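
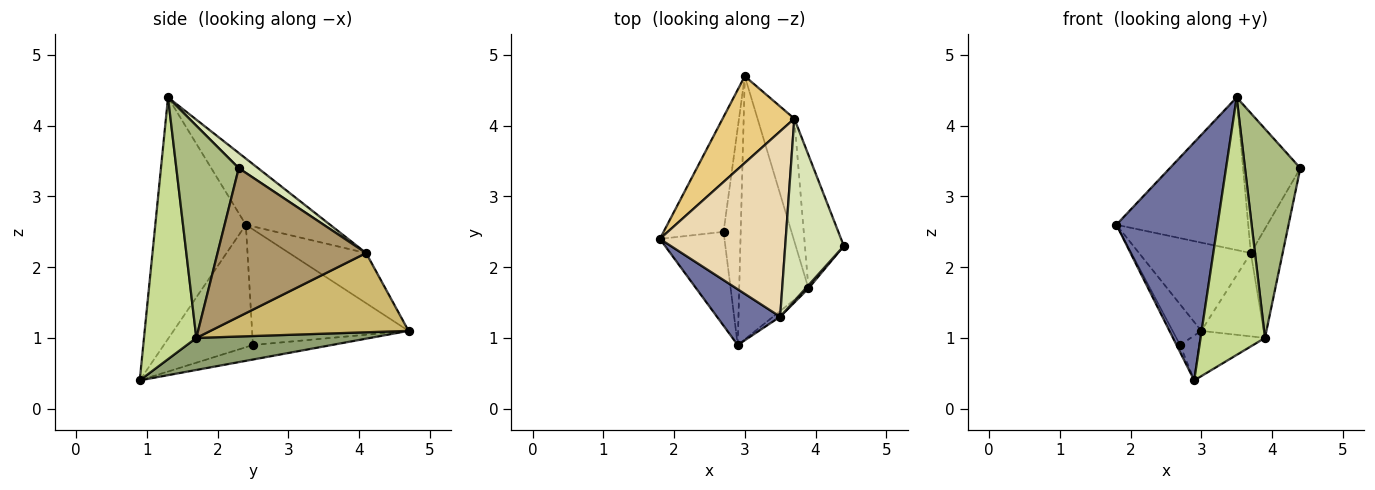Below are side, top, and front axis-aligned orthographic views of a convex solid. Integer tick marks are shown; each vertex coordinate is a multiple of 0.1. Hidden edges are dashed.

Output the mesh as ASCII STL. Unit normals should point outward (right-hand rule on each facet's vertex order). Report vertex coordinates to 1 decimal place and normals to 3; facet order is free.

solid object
 facet normal -0.657 -0.734 0.172
  outer loop
   vertex 3.5 1.3 4.4
   vertex 1.8 2.4 2.6
   vertex 2.9 0.9 0.4
  endloop
 endfacet
 facet normal -0.876 0.161 -0.454
  outer loop
   vertex 2.7 2.5 0.9
   vertex 1.8 2.4 2.6
   vertex 3.0 4.7 1.1
  endloop
 endfacet
 facet normal -0.884 0.035 -0.466
  outer loop
   vertex 2.7 2.5 0.9
   vertex 2.9 0.9 0.4
   vertex 1.8 2.4 2.6
  endloop
 endfacet
 facet normal -0.639 0.156 -0.753
  outer loop
   vertex 2.7 2.5 0.9
   vertex 3.0 4.7 1.1
   vertex 2.9 0.9 0.4
  endloop
 endfacet
 facet normal 0.415 0.154 -0.897
  outer loop
   vertex 3.9 1.7 1.0
   vertex 2.9 0.9 0.4
   vertex 3.0 4.7 1.1
  endloop
 endfacet
 facet normal 0.748 -0.663 0.010
  outer loop
   vertex 3.9 1.7 1.0
   vertex 4.4 2.3 3.4
   vertex 3.5 1.3 4.4
  endloop
 endfacet
 facet normal 0.631 -0.776 -0.017
  outer loop
   vertex 3.9 1.7 1.0
   vertex 3.5 1.3 4.4
   vertex 2.9 0.9 0.4
  endloop
 endfacet
 facet normal 0.201 0.596 0.777
  outer loop
   vertex 3.7 4.1 2.2
   vertex 3.5 1.3 4.4
   vertex 4.4 2.3 3.4
  endloop
 endfacet
 facet normal 0.947 0.203 -0.248
  outer loop
   vertex 3.7 4.1 2.2
   vertex 4.4 2.3 3.4
   vertex 3.9 1.7 1.0
  endloop
 endfacet
 facet normal 0.872 0.275 -0.405
  outer loop
   vertex 3.7 4.1 2.2
   vertex 3.9 1.7 1.0
   vertex 3.0 4.7 1.1
  endloop
 endfacet
 facet normal -0.440 0.640 0.629
  outer loop
   vertex 3.7 4.1 2.2
   vertex 3.0 4.7 1.1
   vertex 1.8 2.4 2.6
  endloop
 endfacet
 facet normal -0.376 0.589 0.715
  outer loop
   vertex 3.7 4.1 2.2
   vertex 1.8 2.4 2.6
   vertex 3.5 1.3 4.4
  endloop
 endfacet
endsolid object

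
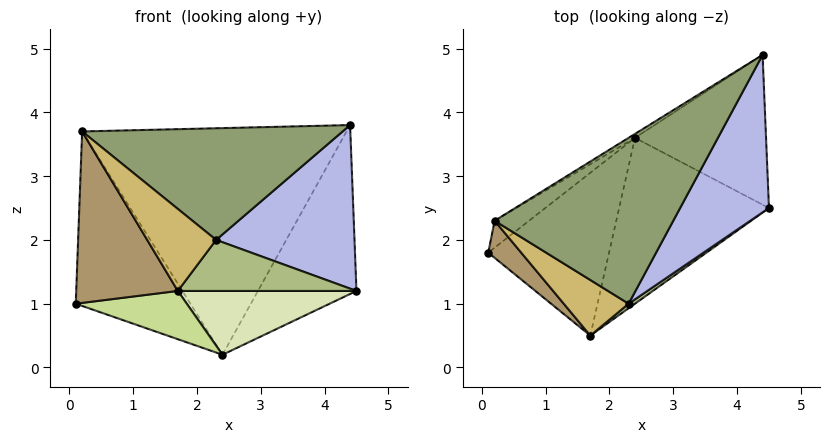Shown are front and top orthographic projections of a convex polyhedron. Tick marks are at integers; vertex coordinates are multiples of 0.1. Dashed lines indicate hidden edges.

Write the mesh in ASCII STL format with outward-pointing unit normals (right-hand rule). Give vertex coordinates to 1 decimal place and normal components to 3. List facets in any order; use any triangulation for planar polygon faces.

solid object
 facet normal 0.578 0.611 -0.542
  outer loop
   vertex 2.4 3.6 0.2
   vertex 4.4 4.9 3.8
   vertex 4.5 2.5 1.2
  endloop
 endfacet
 facet normal -0.637 0.762 -0.117
  outer loop
   vertex 0.2 2.3 3.7
   vertex 2.4 3.6 0.2
   vertex 0.1 1.8 1.0
  endloop
 endfacet
 facet normal -0.526 0.850 -0.015
  outer loop
   vertex 0.2 2.3 3.7
   vertex 4.4 4.9 3.8
   vertex 2.4 3.6 0.2
  endloop
 endfacet
 facet normal 0.597 -0.578 0.557
  outer loop
   vertex 2.3 1.0 2.0
   vertex 4.5 2.5 1.2
   vertex 4.4 4.9 3.8
  endloop
 endfacet
 facet normal 0.310 -0.531 0.789
  outer loop
   vertex 2.3 1.0 2.0
   vertex 4.4 4.9 3.8
   vertex 0.2 2.3 3.7
  endloop
 endfacet
 facet normal 0.580 -0.812 0.072
  outer loop
   vertex 1.7 0.5 1.2
   vertex 4.5 2.5 1.2
   vertex 2.3 1.0 2.0
  endloop
 endfacet
 facet normal -0.110 -0.282 -0.953
  outer loop
   vertex 1.7 0.5 1.2
   vertex 0.1 1.8 1.0
   vertex 2.4 3.6 0.2
  endloop
 endfacet
 facet normal 0.248 -0.348 -0.904
  outer loop
   vertex 1.7 0.5 1.2
   vertex 2.4 3.6 0.2
   vertex 4.5 2.5 1.2
  endloop
 endfacet
 facet normal -0.634 -0.756 0.163
  outer loop
   vertex 1.7 0.5 1.2
   vertex 0.2 2.3 3.7
   vertex 0.1 1.8 1.0
  endloop
 endfacet
 facet normal -0.058 -0.826 0.560
  outer loop
   vertex 1.7 0.5 1.2
   vertex 2.3 1.0 2.0
   vertex 0.2 2.3 3.7
  endloop
 endfacet
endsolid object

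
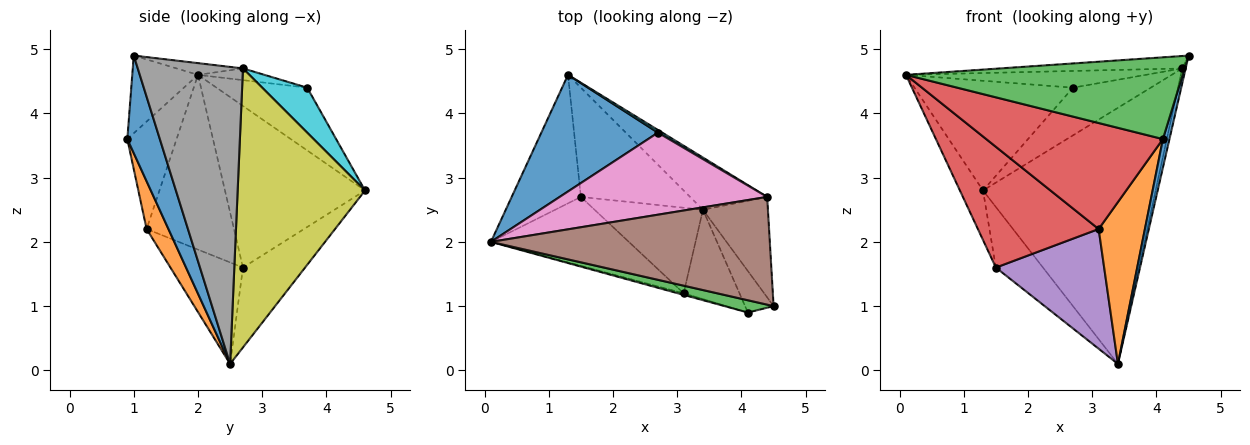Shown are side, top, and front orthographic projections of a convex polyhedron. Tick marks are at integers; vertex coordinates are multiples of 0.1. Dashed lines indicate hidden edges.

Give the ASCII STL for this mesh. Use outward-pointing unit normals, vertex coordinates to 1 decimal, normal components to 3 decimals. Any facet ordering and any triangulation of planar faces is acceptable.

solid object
 facet normal -0.365 0.638 0.678
  outer loop
   vertex 2.7 3.7 4.4
   vertex 1.3 4.6 2.8
   vertex 0.1 2.0 4.6
  endloop
 endfacet
 facet normal -0.909 0.150 -0.389
  outer loop
   vertex 1.5 2.7 1.6
   vertex 0.1 2.0 4.6
   vertex 1.3 4.6 2.8
  endloop
 endfacet
 facet normal -0.539 0.409 -0.737
  outer loop
   vertex 1.5 2.7 1.6
   vertex 1.3 4.6 2.8
   vertex 3.4 2.5 0.1
  endloop
 endfacet
 facet normal -0.532 -0.735 -0.420
  outer loop
   vertex 1.5 2.7 1.6
   vertex 3.1 1.2 2.2
   vertex 0.1 2.0 4.6
  endloop
 endfacet
 facet normal -0.478 -0.714 -0.511
  outer loop
   vertex 1.5 2.7 1.6
   vertex 3.4 2.5 0.1
   vertex 3.1 1.2 2.2
  endloop
 endfacet
 facet normal -0.042 0.114 0.993
  outer loop
   vertex 4.4 2.7 4.7
   vertex 0.1 2.0 4.6
   vertex 4.5 1.0 4.9
  endloop
 endfacet
 facet normal -0.055 0.200 0.978
  outer loop
   vertex 4.4 2.7 4.7
   vertex 2.7 3.7 4.4
   vertex 0.1 2.0 4.6
  endloop
 endfacet
 facet normal 0.976 0.032 -0.214
  outer loop
   vertex 4.4 2.7 4.7
   vertex 4.5 1.0 4.9
   vertex 3.4 2.5 0.1
  endloop
 endfacet
 facet normal 0.586 0.794 -0.162
  outer loop
   vertex 4.4 2.7 4.7
   vertex 3.4 2.5 0.1
   vertex 1.3 4.6 2.8
  endloop
 endfacet
 facet normal 0.500 0.865 0.049
  outer loop
   vertex 4.4 2.7 4.7
   vertex 1.3 4.6 2.8
   vertex 2.7 3.7 4.4
  endloop
 endfacet
 facet normal 0.942 -0.190 -0.275
  outer loop
   vertex 4.1 0.9 3.6
   vertex 3.4 2.5 0.1
   vertex 4.5 1.0 4.9
  endloop
 endfacet
 facet normal 0.382 -0.809 -0.446
  outer loop
   vertex 4.1 0.9 3.6
   vertex 3.1 1.2 2.2
   vertex 3.4 2.5 0.1
  endloop
 endfacet
 facet normal -0.229 -0.963 0.144
  outer loop
   vertex 4.1 0.9 3.6
   vertex 4.5 1.0 4.9
   vertex 0.1 2.0 4.6
  endloop
 endfacet
 facet normal -0.269 -0.963 -0.015
  outer loop
   vertex 4.1 0.9 3.6
   vertex 0.1 2.0 4.6
   vertex 3.1 1.2 2.2
  endloop
 endfacet
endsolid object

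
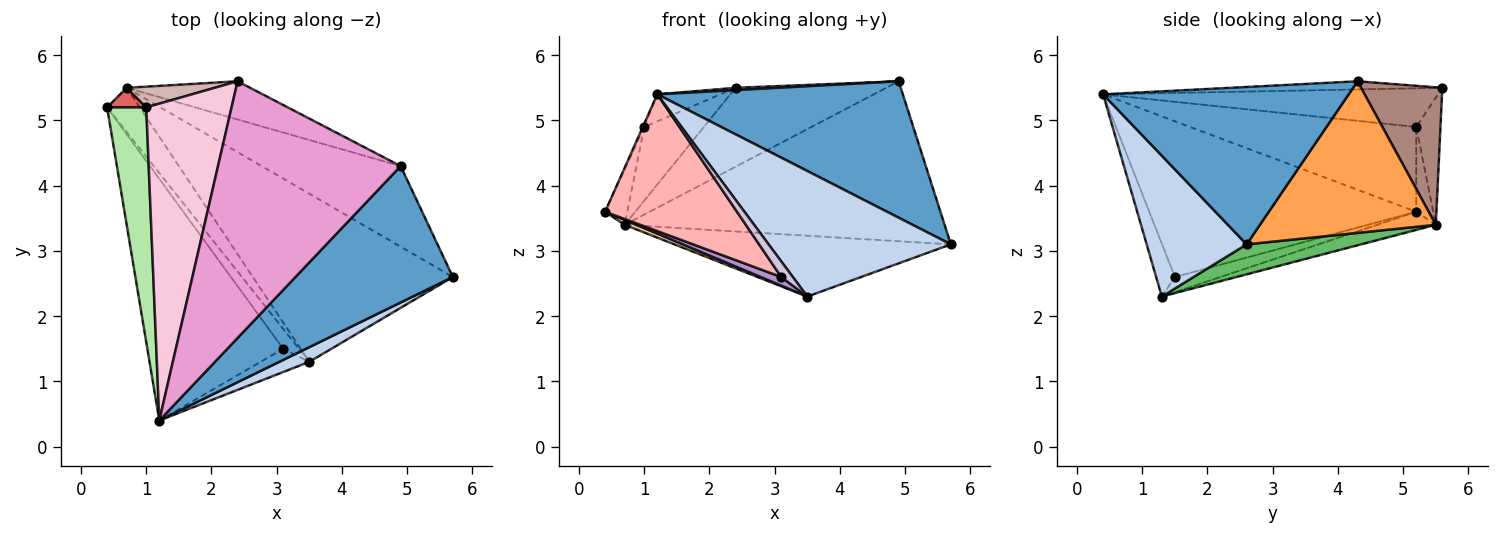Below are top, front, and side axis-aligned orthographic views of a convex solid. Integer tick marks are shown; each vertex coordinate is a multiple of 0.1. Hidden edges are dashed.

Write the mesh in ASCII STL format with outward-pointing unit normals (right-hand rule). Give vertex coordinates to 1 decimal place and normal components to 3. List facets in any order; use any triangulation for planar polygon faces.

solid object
 facet normal 0.577 -0.577 0.577
  outer loop
   vertex 4.9 4.3 5.6
   vertex 1.2 0.4 5.4
   vertex 5.7 2.6 3.1
  endloop
 endfacet
 facet normal 0.478 -0.872 0.102
  outer loop
   vertex 3.5 1.3 2.3
   vertex 5.7 2.6 3.1
   vertex 1.2 0.4 5.4
  endloop
 endfacet
 facet normal 0.441 0.802 -0.404
  outer loop
   vertex 0.7 5.5 3.4
   vertex 4.9 4.3 5.6
   vertex 5.7 2.6 3.1
  endloop
 endfacet
 facet normal -0.484 -0.095 -0.870
  outer loop
   vertex 0.7 5.5 3.4
   vertex 3.5 1.3 2.3
   vertex 0.4 5.2 3.6
  endloop
 endfacet
 facet normal 0.140 0.337 -0.931
  outer loop
   vertex 0.7 5.5 3.4
   vertex 5.7 2.6 3.1
   vertex 3.5 1.3 2.3
  endloop
 endfacet
 facet normal -0.908 0.006 0.419
  outer loop
   vertex 1.0 5.2 4.9
   vertex 0.4 5.2 3.6
   vertex 1.2 0.4 5.4
  endloop
 endfacet
 facet normal -0.585 0.765 0.270
  outer loop
   vertex 1.0 5.2 4.9
   vertex 0.7 5.5 3.4
   vertex 0.4 5.2 3.6
  endloop
 endfacet
 facet normal -0.706 -0.349 -0.616
  outer loop
   vertex 3.1 1.5 2.6
   vertex 1.2 0.4 5.4
   vertex 0.4 5.2 3.6
  endloop
 endfacet
 facet normal -0.664 -0.299 -0.686
  outer loop
   vertex 3.1 1.5 2.6
   vertex 0.4 5.2 3.6
   vertex 3.5 1.3 2.3
  endloop
 endfacet
 facet normal -0.670 -0.414 -0.617
  outer loop
   vertex 3.1 1.5 2.6
   vertex 3.5 1.3 2.3
   vertex 1.2 0.4 5.4
  endloop
 endfacet
 facet normal 0.437 0.810 -0.392
  outer loop
   vertex 2.4 5.6 5.5
   vertex 4.9 4.3 5.6
   vertex 0.7 5.5 3.4
  endloop
 endfacet
 facet normal -0.364 0.897 0.252
  outer loop
   vertex 2.4 5.6 5.5
   vertex 0.7 5.5 3.4
   vertex 1.0 5.2 4.9
  endloop
 endfacet
 facet normal -0.045 -0.009 0.999
  outer loop
   vertex 2.4 5.6 5.5
   vertex 1.2 0.4 5.4
   vertex 4.9 4.3 5.6
  endloop
 endfacet
 facet normal -0.411 0.077 0.908
  outer loop
   vertex 2.4 5.6 5.5
   vertex 1.0 5.2 4.9
   vertex 1.2 0.4 5.4
  endloop
 endfacet
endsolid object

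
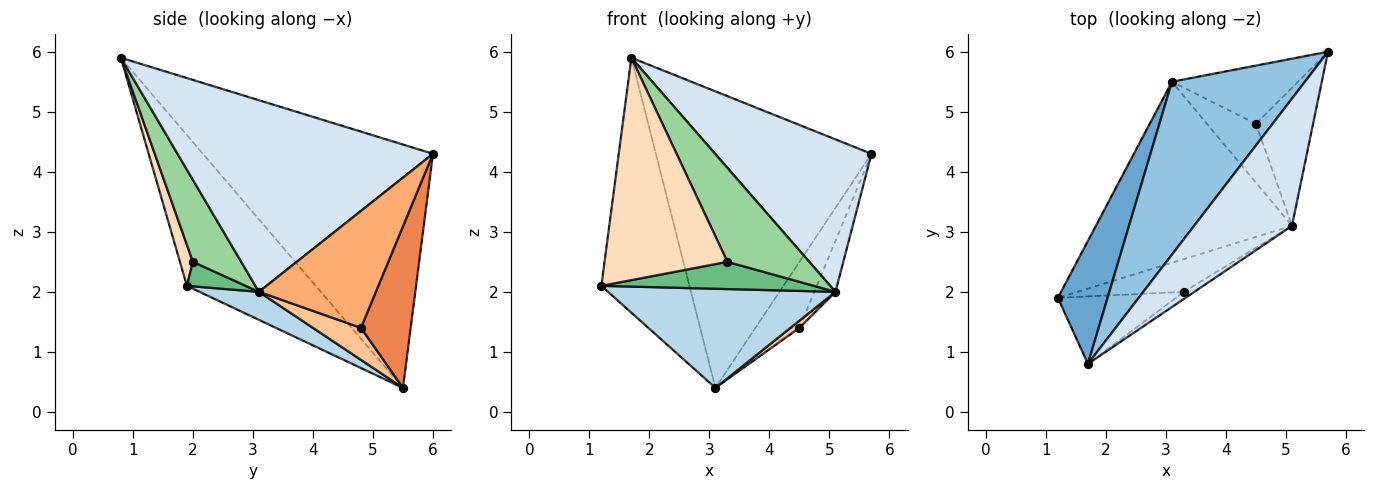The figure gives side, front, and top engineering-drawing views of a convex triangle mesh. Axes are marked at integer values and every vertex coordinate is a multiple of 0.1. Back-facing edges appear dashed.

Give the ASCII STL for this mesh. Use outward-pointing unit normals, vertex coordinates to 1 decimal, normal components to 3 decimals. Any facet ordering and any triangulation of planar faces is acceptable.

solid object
 facet normal -0.797 0.544 0.262
  outer loop
   vertex 1.7 0.8 5.9
   vertex 3.1 5.5 0.4
   vertex 1.2 1.9 2.1
  endloop
 endfacet
 facet normal -0.678 0.635 0.370
  outer loop
   vertex 1.7 0.8 5.9
   vertex 5.7 6.0 4.3
   vertex 3.1 5.5 0.4
  endloop
 endfacet
 facet normal 0.124 -0.477 -0.870
  outer loop
   vertex 5.1 3.1 2.0
   vertex 1.2 1.9 2.1
   vertex 3.1 5.5 0.4
  endloop
 endfacet
 facet normal 0.782 -0.479 0.399
  outer loop
   vertex 5.1 3.1 2.0
   vertex 5.7 6.0 4.3
   vertex 1.7 0.8 5.9
  endloop
 endfacet
 facet normal 0.646 0.572 -0.504
  outer loop
   vertex 4.5 4.8 1.4
   vertex 3.1 5.5 0.4
   vertex 5.7 6.0 4.3
  endloop
 endfacet
 facet normal 0.887 0.160 -0.433
  outer loop
   vertex 4.5 4.8 1.4
   vertex 5.7 6.0 4.3
   vertex 5.1 3.1 2.0
  endloop
 endfacet
 facet normal 0.544 -0.102 -0.833
  outer loop
   vertex 4.5 4.8 1.4
   vertex 5.1 3.1 2.0
   vertex 3.1 5.5 0.4
  endloop
 endfacet
 facet normal 0.100 -0.952 -0.289
  outer loop
   vertex 3.3 2.0 2.5
   vertex 1.7 0.8 5.9
   vertex 1.2 1.9 2.1
  endloop
 endfacet
 facet normal 0.174 -0.629 -0.757
  outer loop
   vertex 3.3 2.0 2.5
   vertex 1.2 1.9 2.1
   vertex 5.1 3.1 2.0
  endloop
 endfacet
 facet normal 0.507 -0.859 -0.065
  outer loop
   vertex 3.3 2.0 2.5
   vertex 5.1 3.1 2.0
   vertex 1.7 0.8 5.9
  endloop
 endfacet
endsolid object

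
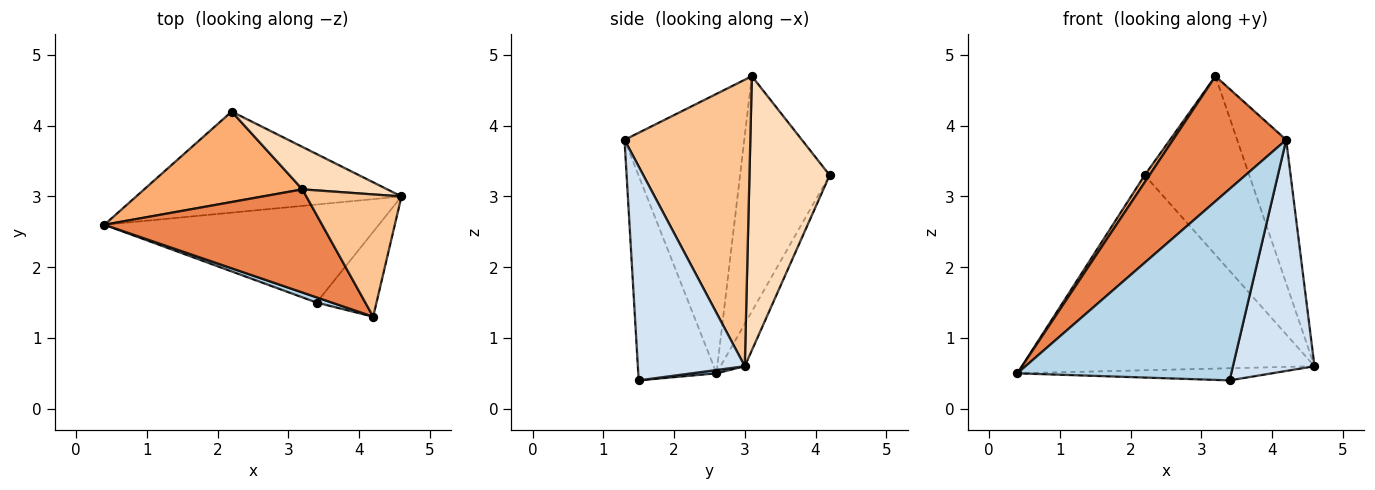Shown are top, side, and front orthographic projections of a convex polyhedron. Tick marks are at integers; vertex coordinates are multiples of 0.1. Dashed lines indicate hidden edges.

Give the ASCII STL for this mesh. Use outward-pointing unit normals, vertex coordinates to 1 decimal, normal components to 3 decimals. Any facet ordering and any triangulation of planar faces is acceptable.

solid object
 facet normal -0.073 0.885 -0.459
  outer loop
   vertex 2.2 4.2 3.3
   vertex 4.6 3.0 0.6
   vertex 0.4 2.6 0.5
  endloop
 endfacet
 facet normal 0.012 0.123 -0.992
  outer loop
   vertex 3.4 1.5 0.4
   vertex 0.4 2.6 0.5
   vertex 4.6 3.0 0.6
  endloop
 endfacet
 facet normal -0.343 -0.939 0.026
  outer loop
   vertex 3.4 1.5 0.4
   vertex 4.2 1.3 3.8
   vertex 0.4 2.6 0.5
  endloop
 endfacet
 facet normal 0.776 -0.592 -0.217
  outer loop
   vertex 3.4 1.5 0.4
   vertex 4.6 3.0 0.6
   vertex 4.2 1.3 3.8
  endloop
 endfacet
 facet normal -0.632 -0.598 0.493
  outer loop
   vertex 3.2 3.1 4.7
   vertex 0.4 2.6 0.5
   vertex 4.2 1.3 3.8
  endloop
 endfacet
 facet normal -0.829 -0.044 0.558
  outer loop
   vertex 3.2 3.1 4.7
   vertex 2.2 4.2 3.3
   vertex 0.4 2.6 0.5
  endloop
 endfacet
 facet normal 0.890 0.347 0.296
  outer loop
   vertex 3.2 3.1 4.7
   vertex 4.2 1.3 3.8
   vertex 4.6 3.0 0.6
  endloop
 endfacet
 facet normal 0.598 0.780 0.185
  outer loop
   vertex 3.2 3.1 4.7
   vertex 4.6 3.0 0.6
   vertex 2.2 4.2 3.3
  endloop
 endfacet
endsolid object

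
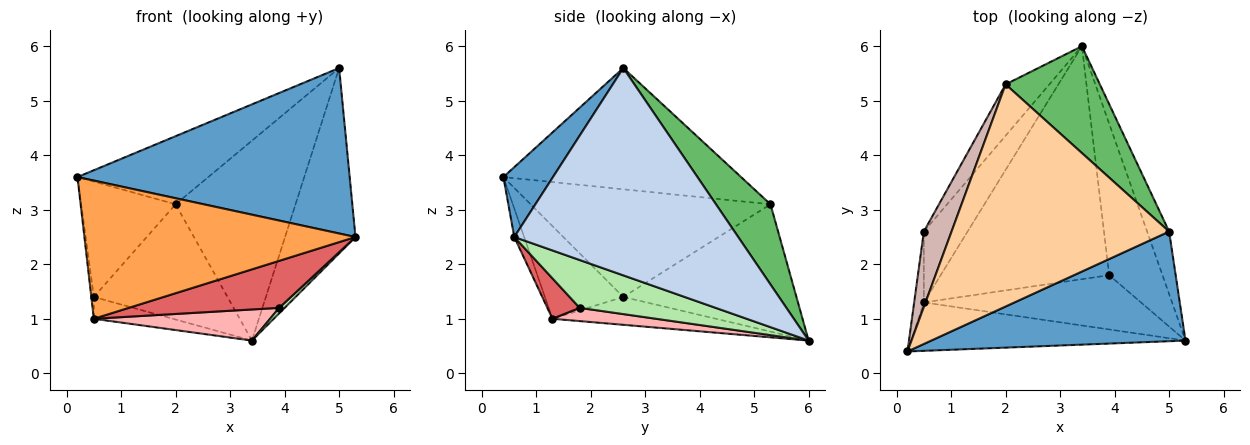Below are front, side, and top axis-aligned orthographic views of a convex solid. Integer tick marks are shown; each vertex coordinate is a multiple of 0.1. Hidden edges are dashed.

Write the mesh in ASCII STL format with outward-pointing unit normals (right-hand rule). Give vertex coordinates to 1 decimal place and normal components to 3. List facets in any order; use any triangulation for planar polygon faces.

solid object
 facet normal 0.150 -0.824 0.546
  outer loop
   vertex 5.0 2.6 5.6
   vertex 0.2 0.4 3.6
   vertex 5.3 0.6 2.5
  endloop
 endfacet
 facet normal 0.949 0.298 -0.101
  outer loop
   vertex 5.0 2.6 5.6
   vertex 5.3 0.6 2.5
   vertex 3.4 6.0 0.6
  endloop
 endfacet
 facet normal -0.034 -0.943 -0.330
  outer loop
   vertex 0.5 1.3 1.0
   vertex 5.3 0.6 2.5
   vertex 0.2 0.4 3.6
  endloop
 endfacet
 facet normal -0.470 0.259 0.844
  outer loop
   vertex 2.0 5.3 3.1
   vertex 0.2 0.4 3.6
   vertex 5.0 2.6 5.6
  endloop
 endfacet
 facet normal 0.372 0.819 0.438
  outer loop
   vertex 2.0 5.3 3.1
   vertex 5.0 2.6 5.6
   vertex 3.4 6.0 0.6
  endloop
 endfacet
 facet normal 0.668 -0.027 -0.744
  outer loop
   vertex 3.9 1.8 1.2
   vertex 3.4 6.0 0.6
   vertex 5.3 0.6 2.5
  endloop
 endfacet
 facet normal 0.139 -0.648 -0.749
  outer loop
   vertex 3.9 1.8 1.2
   vertex 5.3 0.6 2.5
   vertex 0.5 1.3 1.0
  endloop
 endfacet
 facet normal 0.078 -0.132 -0.988
  outer loop
   vertex 3.9 1.8 1.2
   vertex 0.5 1.3 1.0
   vertex 3.4 6.0 0.6
  endloop
 endfacet
 facet normal -0.520 0.251 -0.817
  outer loop
   vertex 0.5 2.6 1.4
   vertex 3.4 6.0 0.6
   vertex 0.5 1.3 1.0
  endloop
 endfacet
 facet normal -0.764 0.590 -0.263
  outer loop
   vertex 0.5 2.6 1.4
   vertex 2.0 5.3 3.1
   vertex 3.4 6.0 0.6
  endloop
 endfacet
 facet normal -0.994 0.032 -0.104
  outer loop
   vertex 0.5 2.6 1.4
   vertex 0.5 1.3 1.0
   vertex 0.2 0.4 3.6
  endloop
 endfacet
 facet normal -0.905 0.356 0.233
  outer loop
   vertex 0.5 2.6 1.4
   vertex 0.2 0.4 3.6
   vertex 2.0 5.3 3.1
  endloop
 endfacet
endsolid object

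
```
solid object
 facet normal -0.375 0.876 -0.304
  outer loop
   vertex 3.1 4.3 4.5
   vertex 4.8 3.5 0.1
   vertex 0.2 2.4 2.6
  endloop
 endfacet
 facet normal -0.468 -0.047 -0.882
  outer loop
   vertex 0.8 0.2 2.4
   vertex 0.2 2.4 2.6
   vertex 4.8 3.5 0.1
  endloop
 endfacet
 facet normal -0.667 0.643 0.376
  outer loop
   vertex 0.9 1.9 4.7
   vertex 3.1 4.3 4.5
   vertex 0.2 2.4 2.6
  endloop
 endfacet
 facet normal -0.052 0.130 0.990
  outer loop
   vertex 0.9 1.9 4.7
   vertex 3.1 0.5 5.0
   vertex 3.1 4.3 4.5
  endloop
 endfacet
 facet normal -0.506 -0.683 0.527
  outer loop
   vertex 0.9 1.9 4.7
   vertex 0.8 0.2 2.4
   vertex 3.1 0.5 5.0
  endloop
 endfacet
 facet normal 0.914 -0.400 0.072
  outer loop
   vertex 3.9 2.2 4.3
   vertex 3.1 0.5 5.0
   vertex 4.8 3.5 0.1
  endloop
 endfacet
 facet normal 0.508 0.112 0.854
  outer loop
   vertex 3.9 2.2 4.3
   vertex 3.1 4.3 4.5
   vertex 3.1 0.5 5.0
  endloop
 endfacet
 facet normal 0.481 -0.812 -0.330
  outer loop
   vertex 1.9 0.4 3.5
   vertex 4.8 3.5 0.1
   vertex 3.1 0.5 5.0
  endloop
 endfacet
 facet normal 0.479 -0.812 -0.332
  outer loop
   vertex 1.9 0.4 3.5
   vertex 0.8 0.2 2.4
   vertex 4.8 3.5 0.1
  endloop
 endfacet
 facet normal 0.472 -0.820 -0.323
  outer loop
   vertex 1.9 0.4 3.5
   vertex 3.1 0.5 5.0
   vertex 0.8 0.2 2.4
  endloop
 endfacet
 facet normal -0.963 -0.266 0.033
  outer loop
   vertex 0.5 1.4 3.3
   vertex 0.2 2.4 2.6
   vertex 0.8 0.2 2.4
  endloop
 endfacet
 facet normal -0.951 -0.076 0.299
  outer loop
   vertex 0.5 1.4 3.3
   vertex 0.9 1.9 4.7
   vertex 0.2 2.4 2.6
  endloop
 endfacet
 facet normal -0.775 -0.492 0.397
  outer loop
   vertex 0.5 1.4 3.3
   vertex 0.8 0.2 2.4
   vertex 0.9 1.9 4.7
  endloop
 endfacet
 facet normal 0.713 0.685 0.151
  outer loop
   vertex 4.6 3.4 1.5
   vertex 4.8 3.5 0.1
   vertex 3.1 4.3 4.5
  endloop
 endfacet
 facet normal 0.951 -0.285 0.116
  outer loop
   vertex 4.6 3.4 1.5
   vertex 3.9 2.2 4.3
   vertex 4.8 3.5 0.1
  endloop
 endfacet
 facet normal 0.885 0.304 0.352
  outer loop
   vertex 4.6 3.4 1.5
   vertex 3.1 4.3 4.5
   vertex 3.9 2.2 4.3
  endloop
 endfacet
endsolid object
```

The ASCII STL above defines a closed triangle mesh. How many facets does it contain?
16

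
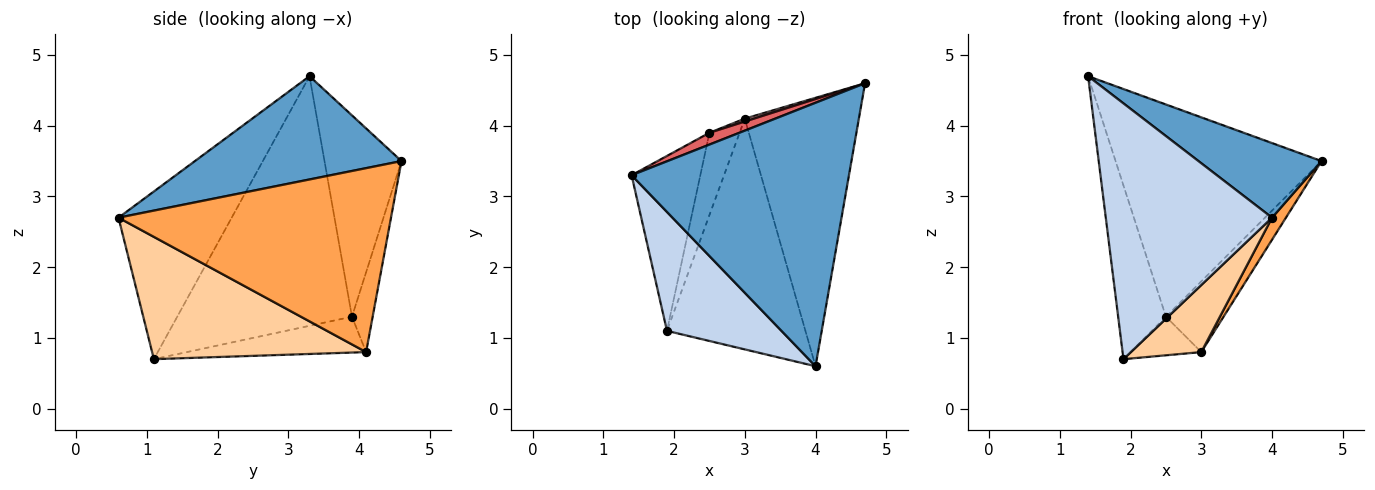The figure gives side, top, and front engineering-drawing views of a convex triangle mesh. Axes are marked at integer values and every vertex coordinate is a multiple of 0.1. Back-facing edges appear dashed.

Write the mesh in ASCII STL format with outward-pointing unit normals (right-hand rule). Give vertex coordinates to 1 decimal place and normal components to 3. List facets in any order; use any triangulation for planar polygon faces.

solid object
 facet normal 0.416 -0.248 0.875
  outer loop
   vertex 4.0 0.6 2.7
   vertex 4.7 4.6 3.5
   vertex 1.4 3.3 4.7
  endloop
 endfacet
 facet normal -0.525 -0.772 0.359
  outer loop
   vertex 1.9 1.1 0.7
   vertex 4.0 0.6 2.7
   vertex 1.4 3.3 4.7
  endloop
 endfacet
 facet normal 0.849 -0.043 -0.527
  outer loop
   vertex 3.0 4.1 0.8
   vertex 4.7 4.6 3.5
   vertex 4.0 0.6 2.7
  endloop
 endfacet
 facet normal 0.647 -0.213 -0.732
  outer loop
   vertex 3.0 4.1 0.8
   vertex 4.0 0.6 2.7
   vertex 1.9 1.1 0.7
  endloop
 endfacet
 facet normal -0.932 0.255 -0.257
  outer loop
   vertex 2.5 3.9 1.3
   vertex 1.9 1.1 0.7
   vertex 1.4 3.3 4.7
  endloop
 endfacet
 facet normal -0.732 0.289 -0.617
  outer loop
   vertex 2.5 3.9 1.3
   vertex 3.0 4.1 0.8
   vertex 1.9 1.1 0.7
  endloop
 endfacet
 facet normal -0.350 0.935 0.052
  outer loop
   vertex 2.5 3.9 1.3
   vertex 1.4 3.3 4.7
   vertex 4.7 4.6 3.5
  endloop
 endfacet
 facet normal -0.338 0.940 0.038
  outer loop
   vertex 2.5 3.9 1.3
   vertex 4.7 4.6 3.5
   vertex 3.0 4.1 0.8
  endloop
 endfacet
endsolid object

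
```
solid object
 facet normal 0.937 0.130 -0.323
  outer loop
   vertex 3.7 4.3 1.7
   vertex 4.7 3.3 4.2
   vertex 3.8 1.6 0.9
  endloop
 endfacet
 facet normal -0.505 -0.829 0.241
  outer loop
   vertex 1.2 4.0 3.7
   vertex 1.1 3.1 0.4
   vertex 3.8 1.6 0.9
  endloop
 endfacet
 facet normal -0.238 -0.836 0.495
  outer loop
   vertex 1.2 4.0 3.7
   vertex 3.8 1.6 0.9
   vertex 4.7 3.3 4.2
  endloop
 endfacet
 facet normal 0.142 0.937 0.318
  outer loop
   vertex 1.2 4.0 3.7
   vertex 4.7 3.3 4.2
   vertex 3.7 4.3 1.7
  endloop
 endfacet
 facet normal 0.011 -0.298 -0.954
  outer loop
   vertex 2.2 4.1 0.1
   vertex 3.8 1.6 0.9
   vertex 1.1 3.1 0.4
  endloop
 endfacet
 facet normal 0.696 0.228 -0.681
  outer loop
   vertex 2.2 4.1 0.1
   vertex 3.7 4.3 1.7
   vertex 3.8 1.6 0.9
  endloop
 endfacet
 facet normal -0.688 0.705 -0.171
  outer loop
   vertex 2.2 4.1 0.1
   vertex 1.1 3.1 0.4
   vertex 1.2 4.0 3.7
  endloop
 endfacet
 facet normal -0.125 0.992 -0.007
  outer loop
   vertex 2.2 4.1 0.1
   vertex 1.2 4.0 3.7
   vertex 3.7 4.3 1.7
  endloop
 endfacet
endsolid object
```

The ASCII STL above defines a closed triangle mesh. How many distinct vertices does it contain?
6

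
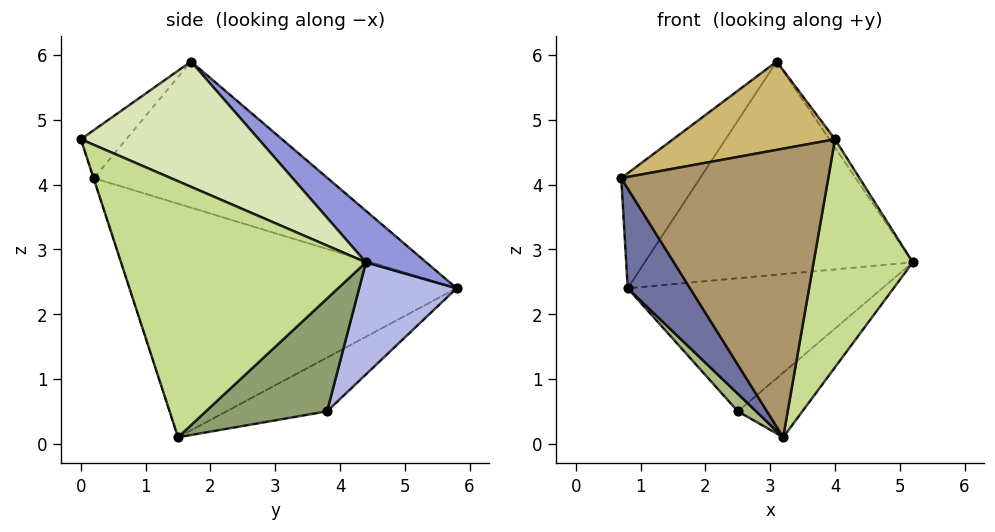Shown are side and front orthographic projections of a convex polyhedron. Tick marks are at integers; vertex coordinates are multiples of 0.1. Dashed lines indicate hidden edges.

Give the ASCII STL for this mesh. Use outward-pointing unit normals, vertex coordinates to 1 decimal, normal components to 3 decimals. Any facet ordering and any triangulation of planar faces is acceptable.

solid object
 facet normal -0.814 -0.155 -0.559
  outer loop
   vertex 3.2 1.5 0.1
   vertex 0.7 0.2 4.1
   vertex 0.8 5.8 2.4
  endloop
 endfacet
 facet normal -0.671 0.226 0.706
  outer loop
   vertex 3.1 1.7 5.9
   vertex 0.8 5.8 2.4
   vertex 0.7 0.2 4.1
  endloop
 endfacet
 facet normal 0.155 0.690 0.707
  outer loop
   vertex 3.1 1.7 5.9
   vertex 5.2 4.4 2.8
   vertex 0.8 5.8 2.4
  endloop
 endfacet
 facet normal 0.298 0.778 -0.553
  outer loop
   vertex 2.5 3.8 0.5
   vertex 0.8 5.8 2.4
   vertex 5.2 4.4 2.8
  endloop
 endfacet
 facet normal 0.577 0.307 -0.757
  outer loop
   vertex 2.5 3.8 0.5
   vertex 5.2 4.4 2.8
   vertex 3.2 1.5 0.1
  endloop
 endfacet
 facet normal -0.809 -0.147 -0.569
  outer loop
   vertex 2.5 3.8 0.5
   vertex 3.2 1.5 0.1
   vertex 0.8 5.8 2.4
  endloop
 endfacet
 facet normal 0.892 -0.361 -0.273
  outer loop
   vertex 4.0 0.0 4.7
   vertex 3.2 1.5 0.1
   vertex 5.2 4.4 2.8
  endloop
 endfacet
 facet normal 0.817 0.026 0.576
  outer loop
   vertex 4.0 0.0 4.7
   vertex 5.2 4.4 2.8
   vertex 3.1 1.7 5.9
  endloop
 endfacet
 facet normal -0.001 -0.951 -0.310
  outer loop
   vertex 4.0 0.0 4.7
   vertex 0.7 0.2 4.1
   vertex 3.2 1.5 0.1
  endloop
 endfacet
 facet normal -0.176 -0.628 0.758
  outer loop
   vertex 4.0 0.0 4.7
   vertex 3.1 1.7 5.9
   vertex 0.7 0.2 4.1
  endloop
 endfacet
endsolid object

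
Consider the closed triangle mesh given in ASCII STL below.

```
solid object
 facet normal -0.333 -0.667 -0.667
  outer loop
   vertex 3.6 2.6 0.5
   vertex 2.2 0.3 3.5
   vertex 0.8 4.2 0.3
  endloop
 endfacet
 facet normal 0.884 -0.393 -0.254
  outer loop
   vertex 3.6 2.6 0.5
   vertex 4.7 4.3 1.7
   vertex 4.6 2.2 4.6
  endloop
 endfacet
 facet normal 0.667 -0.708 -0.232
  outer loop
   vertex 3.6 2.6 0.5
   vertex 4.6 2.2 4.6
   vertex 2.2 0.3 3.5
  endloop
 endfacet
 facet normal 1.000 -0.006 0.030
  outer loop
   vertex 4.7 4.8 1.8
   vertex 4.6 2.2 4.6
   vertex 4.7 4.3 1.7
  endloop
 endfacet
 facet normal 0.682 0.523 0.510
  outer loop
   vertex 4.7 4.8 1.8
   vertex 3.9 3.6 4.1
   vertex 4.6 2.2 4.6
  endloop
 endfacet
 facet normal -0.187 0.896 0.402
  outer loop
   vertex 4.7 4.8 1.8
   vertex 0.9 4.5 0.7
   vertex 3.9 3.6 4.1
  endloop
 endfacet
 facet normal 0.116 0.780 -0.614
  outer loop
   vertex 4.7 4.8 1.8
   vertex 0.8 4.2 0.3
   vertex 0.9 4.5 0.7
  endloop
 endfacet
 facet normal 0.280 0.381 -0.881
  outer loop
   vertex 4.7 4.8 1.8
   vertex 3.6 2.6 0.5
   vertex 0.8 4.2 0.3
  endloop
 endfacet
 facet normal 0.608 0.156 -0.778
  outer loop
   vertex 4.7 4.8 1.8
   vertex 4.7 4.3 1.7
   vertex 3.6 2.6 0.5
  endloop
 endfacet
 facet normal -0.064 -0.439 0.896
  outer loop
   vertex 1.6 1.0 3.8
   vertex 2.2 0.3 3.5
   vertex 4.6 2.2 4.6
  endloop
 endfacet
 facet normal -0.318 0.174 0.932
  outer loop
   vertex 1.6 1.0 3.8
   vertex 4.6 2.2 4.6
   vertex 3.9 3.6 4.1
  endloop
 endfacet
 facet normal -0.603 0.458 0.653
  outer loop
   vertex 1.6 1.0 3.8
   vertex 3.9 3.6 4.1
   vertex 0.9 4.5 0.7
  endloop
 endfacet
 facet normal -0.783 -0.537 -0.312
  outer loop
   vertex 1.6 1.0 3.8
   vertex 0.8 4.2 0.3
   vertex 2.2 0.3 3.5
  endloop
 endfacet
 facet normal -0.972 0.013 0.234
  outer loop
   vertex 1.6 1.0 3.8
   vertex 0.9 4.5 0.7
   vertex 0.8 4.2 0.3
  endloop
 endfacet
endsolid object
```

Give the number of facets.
14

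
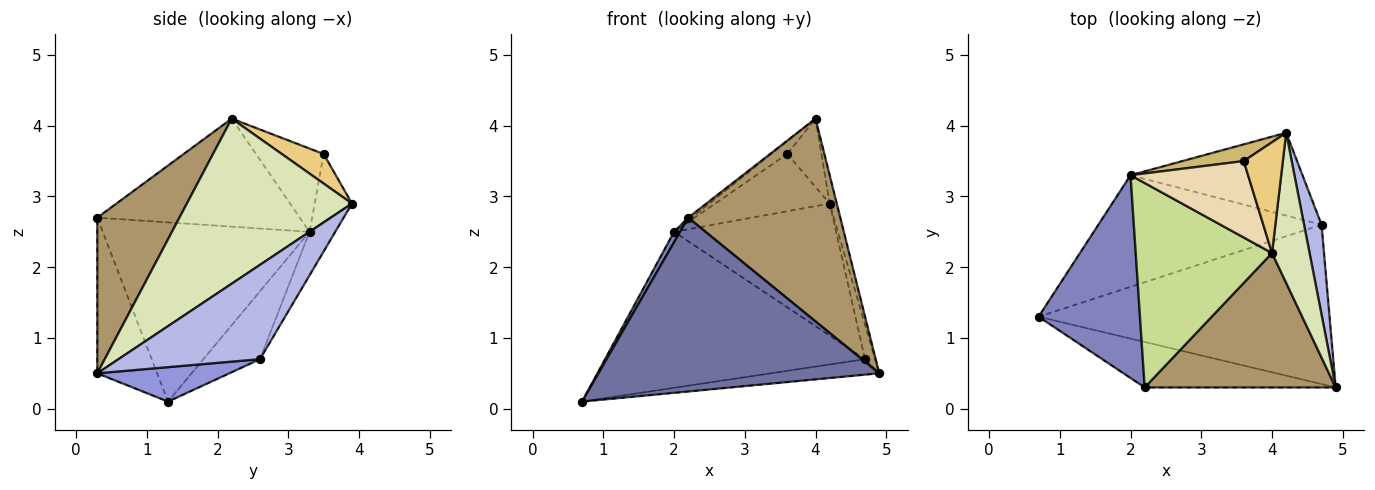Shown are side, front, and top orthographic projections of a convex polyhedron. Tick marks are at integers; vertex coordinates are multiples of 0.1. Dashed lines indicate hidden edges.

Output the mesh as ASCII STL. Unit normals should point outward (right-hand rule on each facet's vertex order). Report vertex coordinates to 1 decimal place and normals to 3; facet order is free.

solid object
 facet normal -0.202 -0.947 -0.248
  outer loop
   vertex 2.2 0.3 2.7
   vertex 0.7 1.3 0.1
   vertex 4.9 0.3 0.5
  endloop
 endfacet
 facet normal -0.870 -0.025 0.492
  outer loop
   vertex 2.0 3.3 2.5
   vertex 0.7 1.3 0.1
   vertex 2.2 0.3 2.7
  endloop
 endfacet
 facet normal 0.117 0.096 -0.988
  outer loop
   vertex 4.7 2.6 0.7
   vertex 4.9 0.3 0.5
   vertex 0.7 1.3 0.1
  endloop
 endfacet
 facet normal 0.981 0.069 0.182
  outer loop
   vertex 4.7 2.6 0.7
   vertex 4.2 3.9 2.9
   vertex 4.9 0.3 0.5
  endloop
 endfacet
 facet normal -0.174 0.801 -0.573
  outer loop
   vertex 4.7 2.6 0.7
   vertex 0.7 1.3 0.1
   vertex 2.0 3.3 2.5
  endloop
 endfacet
 facet normal -0.133 0.840 -0.526
  outer loop
   vertex 4.7 2.6 0.7
   vertex 2.0 3.3 2.5
   vertex 4.2 3.9 2.9
  endloop
 endfacet
 facet normal -0.621 0.011 0.784
  outer loop
   vertex 4.0 2.2 4.1
   vertex 2.0 3.3 2.5
   vertex 2.2 0.3 2.7
  endloop
 endfacet
 facet normal 0.974 0.042 0.222
  outer loop
   vertex 4.0 2.2 4.1
   vertex 4.9 0.3 0.5
   vertex 4.2 3.9 2.9
  endloop
 endfacet
 facet normal 0.410 -0.760 0.504
  outer loop
   vertex 4.0 2.2 4.1
   vertex 2.2 0.3 2.7
   vertex 4.9 0.3 0.5
  endloop
 endfacet
 facet normal -0.299 0.916 0.268
  outer loop
   vertex 3.6 3.5 3.6
   vertex 4.2 3.9 2.9
   vertex 2.0 3.3 2.5
  endloop
 endfacet
 facet normal 0.541 0.442 0.716
  outer loop
   vertex 3.6 3.5 3.6
   vertex 4.0 2.2 4.1
   vertex 4.2 3.9 2.9
  endloop
 endfacet
 facet normal -0.573 0.135 0.809
  outer loop
   vertex 3.6 3.5 3.6
   vertex 2.0 3.3 2.5
   vertex 4.0 2.2 4.1
  endloop
 endfacet
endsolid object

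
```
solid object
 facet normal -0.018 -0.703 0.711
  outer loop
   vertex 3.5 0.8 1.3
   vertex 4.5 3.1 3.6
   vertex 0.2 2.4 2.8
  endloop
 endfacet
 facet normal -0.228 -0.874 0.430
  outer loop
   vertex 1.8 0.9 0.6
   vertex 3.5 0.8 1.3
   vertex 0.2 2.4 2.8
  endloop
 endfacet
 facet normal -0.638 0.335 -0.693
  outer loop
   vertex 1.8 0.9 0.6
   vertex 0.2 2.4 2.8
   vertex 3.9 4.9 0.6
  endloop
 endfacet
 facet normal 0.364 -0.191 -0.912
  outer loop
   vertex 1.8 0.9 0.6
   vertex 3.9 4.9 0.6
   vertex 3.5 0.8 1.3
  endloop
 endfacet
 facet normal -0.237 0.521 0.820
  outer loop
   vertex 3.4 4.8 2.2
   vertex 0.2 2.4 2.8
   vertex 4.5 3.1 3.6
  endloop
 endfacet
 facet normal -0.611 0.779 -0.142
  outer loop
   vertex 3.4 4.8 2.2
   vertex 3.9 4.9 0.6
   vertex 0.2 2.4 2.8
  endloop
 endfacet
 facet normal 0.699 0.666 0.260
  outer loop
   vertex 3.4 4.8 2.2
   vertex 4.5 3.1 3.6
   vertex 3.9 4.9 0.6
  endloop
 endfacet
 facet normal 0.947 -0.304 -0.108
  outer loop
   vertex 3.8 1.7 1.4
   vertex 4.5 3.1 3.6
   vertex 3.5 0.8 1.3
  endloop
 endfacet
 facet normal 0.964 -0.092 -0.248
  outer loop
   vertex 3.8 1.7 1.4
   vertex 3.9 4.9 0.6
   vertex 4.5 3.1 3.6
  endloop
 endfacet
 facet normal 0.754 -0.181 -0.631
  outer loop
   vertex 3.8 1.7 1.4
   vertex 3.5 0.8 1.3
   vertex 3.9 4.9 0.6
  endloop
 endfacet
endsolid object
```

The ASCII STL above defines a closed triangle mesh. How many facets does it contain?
10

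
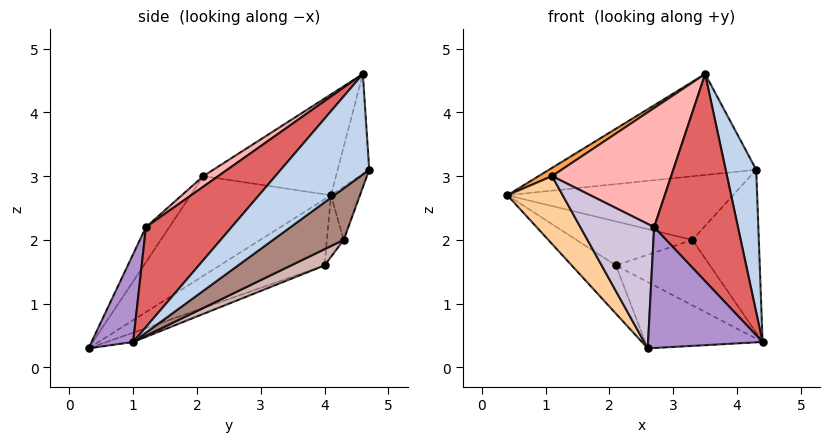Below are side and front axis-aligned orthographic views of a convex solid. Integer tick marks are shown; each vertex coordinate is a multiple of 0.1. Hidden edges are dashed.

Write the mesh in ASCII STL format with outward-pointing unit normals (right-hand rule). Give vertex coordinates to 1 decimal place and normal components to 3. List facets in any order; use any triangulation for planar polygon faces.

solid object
 facet normal -0.151 0.988 -0.014
  outer loop
   vertex 3.5 4.6 4.6
   vertex 4.3 4.7 3.1
   vertex 0.4 4.1 2.7
  endloop
 endfacet
 facet normal 0.851 -0.294 0.434
  outer loop
   vertex 3.5 4.6 4.6
   vertex 4.4 1.0 0.4
   vertex 4.3 4.7 3.1
  endloop
 endfacet
 facet normal -0.516 -0.052 0.855
  outer loop
   vertex 1.1 2.1 3.0
   vertex 3.5 4.6 4.6
   vertex 0.4 4.1 2.7
  endloop
 endfacet
 facet normal -0.898 -0.354 -0.263
  outer loop
   vertex 2.6 0.3 0.3
   vertex 1.1 2.1 3.0
   vertex 0.4 4.1 2.7
  endloop
 endfacet
 facet normal -0.521 0.219 -0.825
  outer loop
   vertex 2.6 0.3 0.3
   vertex 0.4 4.1 2.7
   vertex 2.1 4.0 1.6
  endloop
 endfacet
 facet normal -0.073 0.322 -0.944
  outer loop
   vertex 2.6 0.3 0.3
   vertex 2.1 4.0 1.6
   vertex 4.4 1.0 0.4
  endloop
 endfacet
 facet normal 0.571 -0.559 0.601
  outer loop
   vertex 2.7 1.2 2.2
   vertex 4.4 1.0 0.4
   vertex 3.5 4.6 4.6
  endloop
 endfacet
 facet normal 0.073 -0.587 0.807
  outer loop
   vertex 2.7 1.2 2.2
   vertex 3.5 4.6 4.6
   vertex 1.1 2.1 3.0
  endloop
 endfacet
 facet normal 0.314 -0.864 0.393
  outer loop
   vertex 2.7 1.2 2.2
   vertex 2.6 0.3 0.3
   vertex 4.4 1.0 0.4
  endloop
 endfacet
 facet normal -0.274 -0.863 0.423
  outer loop
   vertex 2.7 1.2 2.2
   vertex 1.1 2.1 3.0
   vertex 2.6 0.3 0.3
  endloop
 endfacet
 facet normal 0.539 0.506 -0.674
  outer loop
   vertex 3.3 4.3 2.0
   vertex 4.3 4.7 3.1
   vertex 4.4 1.0 0.4
  endloop
 endfacet
 facet normal 0.169 0.475 -0.864
  outer loop
   vertex 3.3 4.3 2.0
   vertex 4.4 1.0 0.4
   vertex 2.1 4.0 1.6
  endloop
 endfacet
 facet normal -0.124 0.963 -0.238
  outer loop
   vertex 3.3 4.3 2.0
   vertex 0.4 4.1 2.7
   vertex 4.3 4.7 3.1
  endloop
 endfacet
 facet normal -0.137 0.945 -0.298
  outer loop
   vertex 3.3 4.3 2.0
   vertex 2.1 4.0 1.6
   vertex 0.4 4.1 2.7
  endloop
 endfacet
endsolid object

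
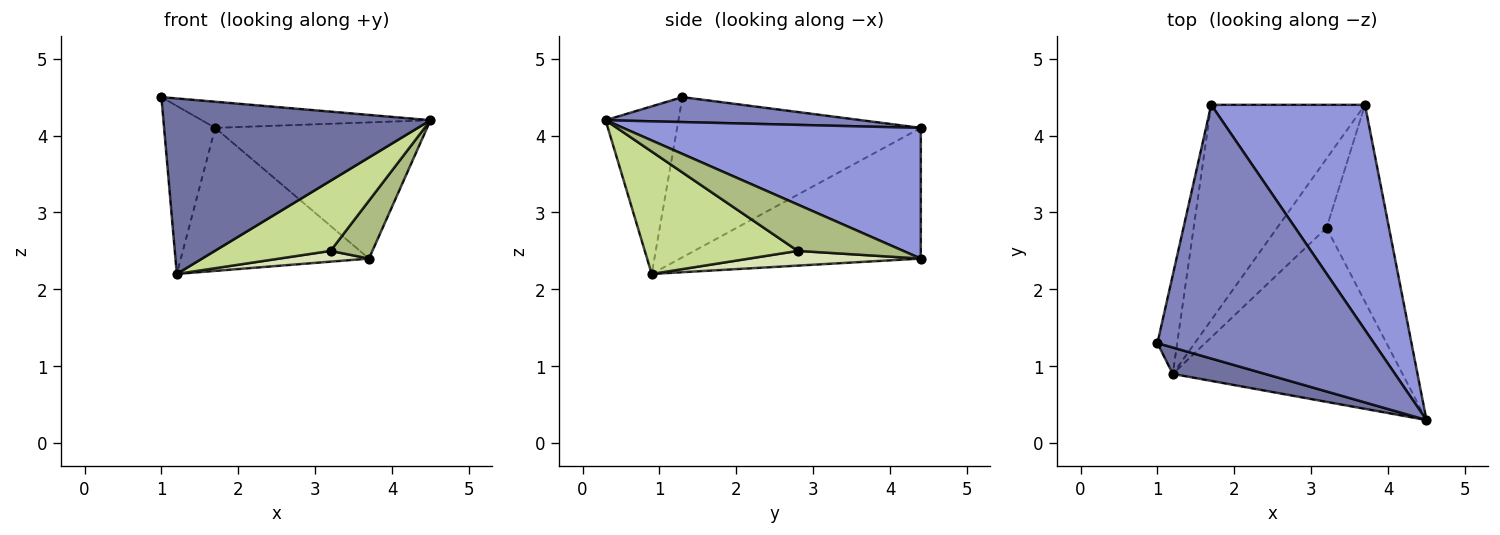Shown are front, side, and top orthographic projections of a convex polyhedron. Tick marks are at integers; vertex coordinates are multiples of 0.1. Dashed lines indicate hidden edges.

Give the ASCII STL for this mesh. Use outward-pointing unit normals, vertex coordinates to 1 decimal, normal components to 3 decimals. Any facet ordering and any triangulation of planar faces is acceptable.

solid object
 facet normal -0.260 -0.955 0.143
  outer loop
   vertex 1.2 0.9 2.2
   vertex 4.5 0.3 4.2
   vertex 1.0 1.3 4.5
  endloop
 endfacet
 facet normal 0.114 0.102 0.988
  outer loop
   vertex 1.7 4.4 4.1
   vertex 1.0 1.3 4.5
   vertex 4.5 0.3 4.2
  endloop
 endfacet
 facet normal 0.588 0.419 0.692
  outer loop
   vertex 1.7 4.4 4.1
   vertex 4.5 0.3 4.2
   vertex 3.7 4.4 2.4
  endloop
 endfacet
 facet normal -0.972 0.204 -0.120
  outer loop
   vertex 1.7 4.4 4.1
   vertex 1.2 0.9 2.2
   vertex 1.0 1.3 4.5
  endloop
 endfacet
 facet normal -0.578 0.452 -0.680
  outer loop
   vertex 1.7 4.4 4.1
   vertex 3.7 4.4 2.4
   vertex 1.2 0.9 2.2
  endloop
 endfacet
 facet normal 0.580 -0.230 -0.782
  outer loop
   vertex 3.2 2.8 2.5
   vertex 3.7 4.4 2.4
   vertex 4.5 0.3 4.2
  endloop
 endfacet
 facet normal 0.443 -0.335 -0.832
  outer loop
   vertex 3.2 2.8 2.5
   vertex 4.5 0.3 4.2
   vertex 1.2 0.9 2.2
  endloop
 endfacet
 facet normal 0.282 -0.147 -0.948
  outer loop
   vertex 3.2 2.8 2.5
   vertex 1.2 0.9 2.2
   vertex 3.7 4.4 2.4
  endloop
 endfacet
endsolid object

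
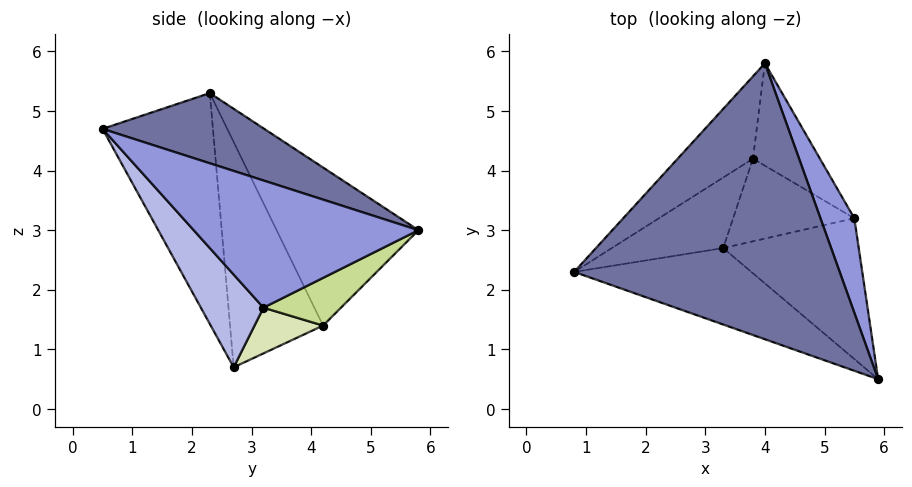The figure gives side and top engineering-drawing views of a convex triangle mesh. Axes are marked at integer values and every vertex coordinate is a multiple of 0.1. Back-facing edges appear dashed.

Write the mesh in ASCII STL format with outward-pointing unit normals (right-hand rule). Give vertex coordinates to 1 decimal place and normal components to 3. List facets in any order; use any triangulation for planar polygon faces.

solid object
 facet normal 0.237 0.373 0.897
  outer loop
   vertex 4.0 5.8 3.0
   vertex 0.8 2.3 5.3
   vertex 5.9 0.5 4.7
  endloop
 endfacet
 facet normal -0.349 -0.898 -0.268
  outer loop
   vertex 3.3 2.7 0.7
   vertex 5.9 0.5 4.7
   vertex 0.8 2.3 5.3
  endloop
 endfacet
 facet normal 0.888 0.394 0.236
  outer loop
   vertex 5.5 3.2 1.7
   vertex 4.0 5.8 3.0
   vertex 5.9 0.5 4.7
  endloop
 endfacet
 facet normal 0.434 -0.640 -0.634
  outer loop
   vertex 5.5 3.2 1.7
   vertex 5.9 0.5 4.7
   vertex 3.3 2.7 0.7
  endloop
 endfacet
 facet normal -0.793 0.477 -0.378
  outer loop
   vertex 3.8 4.2 1.4
   vertex 0.8 2.3 5.3
   vertex 4.0 5.8 3.0
  endloop
 endfacet
 facet normal -0.800 0.451 -0.396
  outer loop
   vertex 3.8 4.2 1.4
   vertex 3.3 2.7 0.7
   vertex 0.8 2.3 5.3
  endloop
 endfacet
 facet normal 0.466 0.596 -0.654
  outer loop
   vertex 3.8 4.2 1.4
   vertex 4.0 5.8 3.0
   vertex 5.5 3.2 1.7
  endloop
 endfacet
 facet normal 0.336 0.304 -0.891
  outer loop
   vertex 3.8 4.2 1.4
   vertex 5.5 3.2 1.7
   vertex 3.3 2.7 0.7
  endloop
 endfacet
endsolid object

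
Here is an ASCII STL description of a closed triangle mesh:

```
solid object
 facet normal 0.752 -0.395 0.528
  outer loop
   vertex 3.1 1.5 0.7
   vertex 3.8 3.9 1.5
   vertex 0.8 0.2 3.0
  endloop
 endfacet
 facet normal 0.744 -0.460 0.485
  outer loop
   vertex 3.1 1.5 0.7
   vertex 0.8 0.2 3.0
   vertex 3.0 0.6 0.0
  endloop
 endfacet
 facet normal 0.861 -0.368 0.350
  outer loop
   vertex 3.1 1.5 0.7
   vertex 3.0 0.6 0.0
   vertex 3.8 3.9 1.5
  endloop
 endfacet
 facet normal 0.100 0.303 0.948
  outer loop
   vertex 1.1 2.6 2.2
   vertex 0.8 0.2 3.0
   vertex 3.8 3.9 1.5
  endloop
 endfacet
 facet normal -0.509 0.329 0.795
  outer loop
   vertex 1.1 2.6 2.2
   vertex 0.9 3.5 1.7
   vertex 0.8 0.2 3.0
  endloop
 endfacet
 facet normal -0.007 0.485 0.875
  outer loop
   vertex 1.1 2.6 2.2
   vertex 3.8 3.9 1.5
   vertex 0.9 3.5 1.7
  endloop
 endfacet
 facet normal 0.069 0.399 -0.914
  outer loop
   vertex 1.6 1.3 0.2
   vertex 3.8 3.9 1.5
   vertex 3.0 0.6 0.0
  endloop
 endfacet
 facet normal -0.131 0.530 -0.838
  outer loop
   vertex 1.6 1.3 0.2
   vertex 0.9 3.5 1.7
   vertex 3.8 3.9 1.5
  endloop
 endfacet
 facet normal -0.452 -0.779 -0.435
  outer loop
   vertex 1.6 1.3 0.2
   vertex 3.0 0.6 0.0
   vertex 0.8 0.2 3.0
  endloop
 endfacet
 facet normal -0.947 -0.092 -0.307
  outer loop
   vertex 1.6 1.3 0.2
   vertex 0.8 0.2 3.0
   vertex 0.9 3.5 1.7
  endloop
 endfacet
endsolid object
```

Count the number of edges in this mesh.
15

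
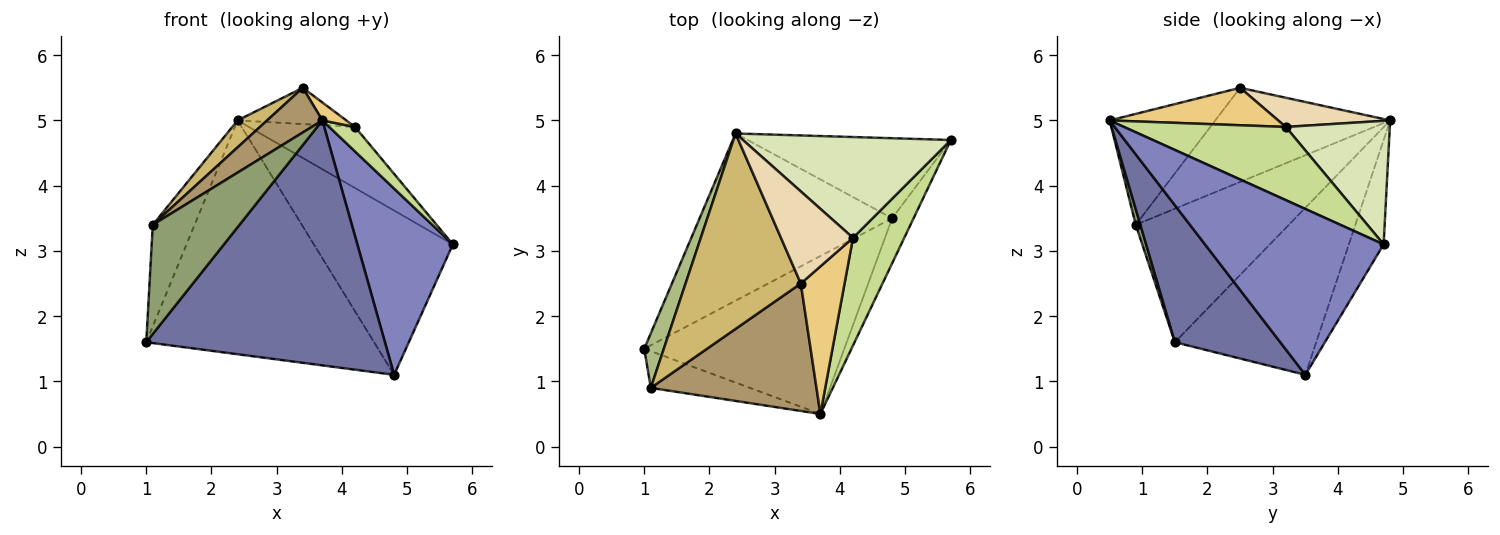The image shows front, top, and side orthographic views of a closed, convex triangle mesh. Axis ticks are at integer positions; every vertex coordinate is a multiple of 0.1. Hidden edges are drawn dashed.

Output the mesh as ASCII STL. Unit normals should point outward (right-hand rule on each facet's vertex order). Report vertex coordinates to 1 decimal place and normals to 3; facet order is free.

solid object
 facet normal 0.348 -0.788 -0.508
  outer loop
   vertex 4.8 3.5 1.1
   vertex 3.7 0.5 5.0
   vertex 1.0 1.5 1.6
  endloop
 endfacet
 facet normal 0.876 -0.468 -0.113
  outer loop
   vertex 4.8 3.5 1.1
   vertex 5.7 4.7 3.1
   vertex 3.7 0.5 5.0
  endloop
 endfacet
 facet normal -0.451 0.726 -0.519
  outer loop
   vertex 4.8 3.5 1.1
   vertex 1.0 1.5 1.6
   vertex 2.4 4.8 5.0
  endloop
 endfacet
 facet normal -0.220 0.877 -0.427
  outer loop
   vertex 4.8 3.5 1.1
   vertex 2.4 4.8 5.0
   vertex 5.7 4.7 3.1
  endloop
 endfacet
 facet normal 0.050 -0.947 -0.318
  outer loop
   vertex 1.1 0.9 3.4
   vertex 1.0 1.5 1.6
   vertex 3.7 0.5 5.0
  endloop
 endfacet
 facet normal -0.955 0.261 0.140
  outer loop
   vertex 1.1 0.9 3.4
   vertex 2.4 4.8 5.0
   vertex 1.0 1.5 1.6
  endloop
 endfacet
 facet normal 0.812 -0.129 0.569
  outer loop
   vertex 4.2 3.2 4.9
   vertex 3.7 0.5 5.0
   vertex 5.7 4.7 3.1
  endloop
 endfacet
 facet normal 0.453 0.462 0.762
  outer loop
   vertex 4.2 3.2 4.9
   vertex 5.7 4.7 3.1
   vertex 2.4 4.8 5.0
  endloop
 endfacet
 facet normal -0.534 -0.280 0.798
  outer loop
   vertex 3.4 2.5 5.5
   vertex 1.1 0.9 3.4
   vertex 3.7 0.5 5.0
  endloop
 endfacet
 facet normal -0.629 -0.106 0.770
  outer loop
   vertex 3.4 2.5 5.5
   vertex 2.4 4.8 5.0
   vertex 1.1 0.9 3.4
  endloop
 endfacet
 facet normal 0.648 -0.092 0.756
  outer loop
   vertex 3.4 2.5 5.5
   vertex 3.7 0.5 5.0
   vertex 4.2 3.2 4.9
  endloop
 endfacet
 facet normal 0.353 0.343 0.871
  outer loop
   vertex 3.4 2.5 5.5
   vertex 4.2 3.2 4.9
   vertex 2.4 4.8 5.0
  endloop
 endfacet
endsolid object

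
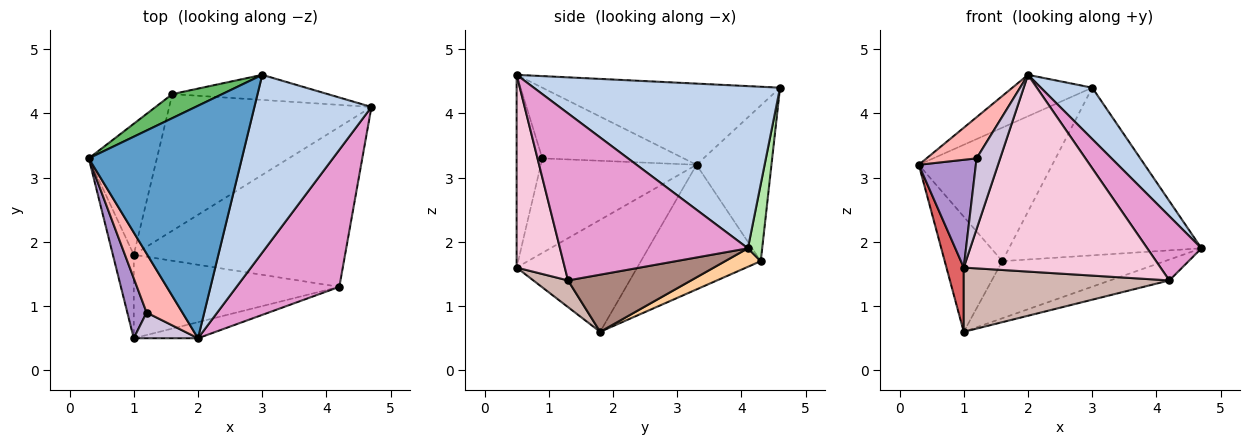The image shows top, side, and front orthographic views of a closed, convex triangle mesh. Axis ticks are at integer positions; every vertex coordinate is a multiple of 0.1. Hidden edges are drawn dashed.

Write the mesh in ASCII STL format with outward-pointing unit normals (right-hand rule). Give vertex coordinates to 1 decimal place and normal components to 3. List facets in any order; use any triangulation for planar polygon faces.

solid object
 facet normal -0.463 0.155 0.873
  outer loop
   vertex 3.0 4.6 4.4
   vertex 0.3 3.3 3.2
   vertex 2.0 0.5 4.6
  endloop
 endfacet
 facet normal 0.799 -0.167 0.577
  outer loop
   vertex 3.0 4.6 4.4
   vertex 2.0 0.5 4.6
   vertex 4.7 4.1 1.9
  endloop
 endfacet
 facet normal -0.809 0.388 -0.442
  outer loop
   vertex 1.6 4.3 1.7
   vertex 1.0 1.8 0.6
   vertex 0.3 3.3 3.2
  endloop
 endfacet
 facet normal 0.084 0.384 -0.919
  outer loop
   vertex 1.6 4.3 1.7
   vertex 4.7 4.1 1.9
   vertex 1.0 1.8 0.6
  endloop
 endfacet
 facet normal -0.484 0.861 0.155
  outer loop
   vertex 1.6 4.3 1.7
   vertex 0.3 3.3 3.2
   vertex 3.0 4.6 4.4
  endloop
 endfacet
 facet normal 0.073 0.986 -0.148
  outer loop
   vertex 1.6 4.3 1.7
   vertex 3.0 4.6 4.4
   vertex 4.7 4.1 1.9
  endloop
 endfacet
 facet normal -0.973 -0.140 -0.182
  outer loop
   vertex 1.0 0.5 1.6
   vertex 0.3 3.3 3.2
   vertex 1.0 1.8 0.6
  endloop
 endfacet
 facet normal -0.851 -0.301 0.431
  outer loop
   vertex 1.2 0.9 3.3
   vertex 2.0 0.5 4.6
   vertex 0.3 3.3 3.2
  endloop
 endfacet
 facet normal -0.922 -0.338 0.188
  outer loop
   vertex 1.2 0.9 3.3
   vertex 0.3 3.3 3.2
   vertex 1.0 0.5 1.6
  endloop
 endfacet
 facet normal -0.716 -0.656 0.239
  outer loop
   vertex 1.2 0.9 3.3
   vertex 1.0 0.5 1.6
   vertex 2.0 0.5 4.6
  endloop
 endfacet
 facet normal 0.259 0.125 -0.958
  outer loop
   vertex 4.2 1.3 1.4
   vertex 1.0 1.8 0.6
   vertex 4.7 4.1 1.9
  endloop
 endfacet
 facet normal 0.102 -0.607 -0.788
  outer loop
   vertex 4.2 1.3 1.4
   vertex 1.0 0.5 1.6
   vertex 1.0 1.8 0.6
  endloop
 endfacet
 facet normal 0.827 -0.239 0.509
  outer loop
   vertex 4.2 1.3 1.4
   vertex 4.7 4.1 1.9
   vertex 2.0 0.5 4.6
  endloop
 endfacet
 facet normal 0.237 -0.968 -0.079
  outer loop
   vertex 4.2 1.3 1.4
   vertex 2.0 0.5 4.6
   vertex 1.0 0.5 1.6
  endloop
 endfacet
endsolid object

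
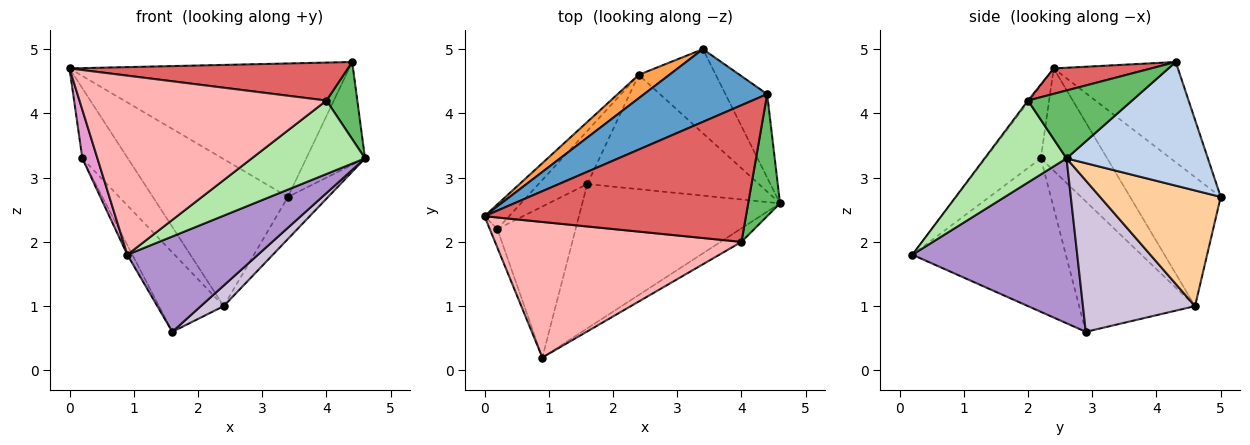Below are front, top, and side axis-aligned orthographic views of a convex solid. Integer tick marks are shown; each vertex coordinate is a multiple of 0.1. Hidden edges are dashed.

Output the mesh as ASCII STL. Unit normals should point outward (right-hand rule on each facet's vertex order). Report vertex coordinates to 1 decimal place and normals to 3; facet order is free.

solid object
 facet normal -0.363 0.818 0.446
  outer loop
   vertex 4.4 4.3 4.8
   vertex 3.4 5.0 2.7
   vertex 0.0 2.4 4.7
  endloop
 endfacet
 facet normal 0.882 0.366 -0.298
  outer loop
   vertex 4.4 4.3 4.8
   vertex 4.6 2.6 3.3
   vertex 3.4 5.0 2.7
  endloop
 endfacet
 facet normal -0.552 0.823 0.131
  outer loop
   vertex 2.4 4.6 1.0
   vertex 0.0 2.4 4.7
   vertex 3.4 5.0 2.7
  endloop
 endfacet
 facet normal 0.802 0.267 -0.535
  outer loop
   vertex 2.4 4.6 1.0
   vertex 3.4 5.0 2.7
   vertex 4.6 2.6 3.3
  endloop
 endfacet
 facet normal 0.874 -0.259 0.410
  outer loop
   vertex 4.0 2.0 4.2
   vertex 4.6 2.6 3.3
   vertex 4.4 4.3 4.8
  endloop
 endfacet
 facet normal 0.580 -0.801 -0.148
  outer loop
   vertex 4.0 2.0 4.2
   vertex 0.9 0.2 1.8
   vertex 4.6 2.6 3.3
  endloop
 endfacet
 facet normal 0.093 -0.266 0.959
  outer loop
   vertex 4.0 2.0 4.2
   vertex 4.4 4.3 4.8
   vertex 0.0 2.4 4.7
  endloop
 endfacet
 facet normal -0.004 -0.797 0.604
  outer loop
   vertex 4.0 2.0 4.2
   vertex 0.0 2.4 4.7
   vertex 0.9 0.2 1.8
  endloop
 endfacet
 facet normal 0.571 -0.452 -0.685
  outer loop
   vertex 1.6 2.9 0.6
   vertex 4.6 2.6 3.3
   vertex 0.9 0.2 1.8
  endloop
 endfacet
 facet normal 0.656 -0.134 -0.743
  outer loop
   vertex 1.6 2.9 0.6
   vertex 2.4 4.6 1.0
   vertex 4.6 2.6 3.3
  endloop
 endfacet
 facet normal -0.809 0.555 -0.195
  outer loop
   vertex 0.2 2.2 3.3
   vertex 0.0 2.4 4.7
   vertex 2.4 4.6 1.0
  endloop
 endfacet
 facet normal -0.830 0.464 -0.310
  outer loop
   vertex 0.2 2.2 3.3
   vertex 2.4 4.6 1.0
   vertex 1.6 2.9 0.6
  endloop
 endfacet
 facet normal -0.960 -0.261 -0.100
  outer loop
   vertex 0.2 2.2 3.3
   vertex 0.9 0.2 1.8
   vertex 0.0 2.4 4.7
  endloop
 endfacet
 facet normal -0.890 0.029 -0.454
  outer loop
   vertex 0.2 2.2 3.3
   vertex 1.6 2.9 0.6
   vertex 0.9 0.2 1.8
  endloop
 endfacet
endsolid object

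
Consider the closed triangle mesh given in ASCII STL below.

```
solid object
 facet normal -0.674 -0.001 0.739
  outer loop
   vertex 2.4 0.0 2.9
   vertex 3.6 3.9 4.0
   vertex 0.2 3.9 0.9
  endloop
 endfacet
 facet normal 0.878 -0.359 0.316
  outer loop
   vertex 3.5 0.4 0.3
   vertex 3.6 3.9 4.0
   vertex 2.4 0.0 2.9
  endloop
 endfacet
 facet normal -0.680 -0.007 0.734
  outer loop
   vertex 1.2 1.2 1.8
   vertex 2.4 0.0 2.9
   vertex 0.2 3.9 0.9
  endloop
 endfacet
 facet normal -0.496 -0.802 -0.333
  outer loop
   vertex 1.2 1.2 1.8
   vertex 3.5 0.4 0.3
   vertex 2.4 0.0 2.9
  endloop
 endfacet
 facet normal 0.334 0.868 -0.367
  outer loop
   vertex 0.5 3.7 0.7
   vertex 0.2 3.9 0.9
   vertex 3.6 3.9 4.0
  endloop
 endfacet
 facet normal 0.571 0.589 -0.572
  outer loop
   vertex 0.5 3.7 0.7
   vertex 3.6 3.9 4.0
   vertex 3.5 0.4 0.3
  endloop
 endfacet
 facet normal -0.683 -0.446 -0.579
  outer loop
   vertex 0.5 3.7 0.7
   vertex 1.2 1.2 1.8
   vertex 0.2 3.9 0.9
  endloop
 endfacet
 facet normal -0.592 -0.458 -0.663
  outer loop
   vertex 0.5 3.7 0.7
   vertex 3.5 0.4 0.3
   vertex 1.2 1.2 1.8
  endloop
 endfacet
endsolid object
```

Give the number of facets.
8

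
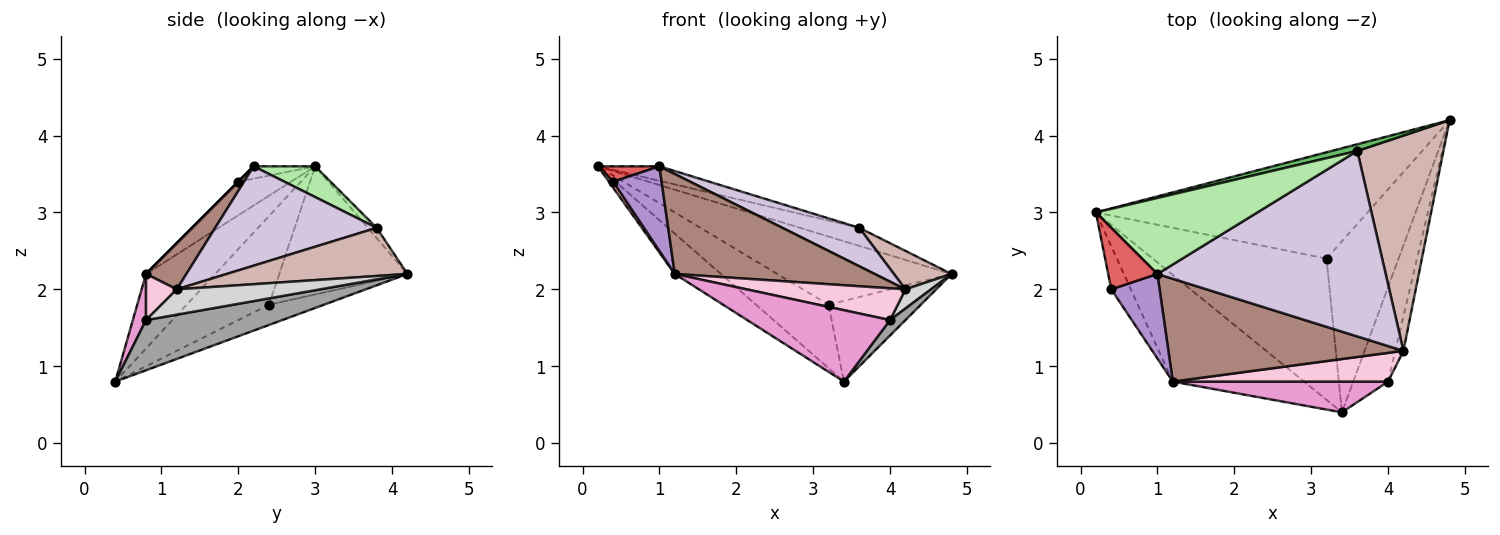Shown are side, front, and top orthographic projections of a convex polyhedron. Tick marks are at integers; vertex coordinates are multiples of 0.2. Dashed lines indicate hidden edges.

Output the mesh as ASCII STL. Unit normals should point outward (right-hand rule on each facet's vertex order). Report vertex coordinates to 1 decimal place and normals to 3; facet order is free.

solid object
 facet normal -0.469 0.313 -0.826
  outer loop
   vertex 1.2 0.8 2.2
   vertex 0.2 3.0 3.6
   vertex 3.4 0.4 0.8
  endloop
 endfacet
 facet normal -0.369 0.502 -0.782
  outer loop
   vertex 3.2 2.4 1.8
   vertex 0.2 3.0 3.6
   vertex 4.8 4.2 2.2
  endloop
 endfacet
 facet normal -0.422 0.371 -0.827
  outer loop
   vertex 3.2 2.4 1.8
   vertex 3.4 0.4 0.8
   vertex 0.2 3.0 3.6
  endloop
 endfacet
 facet normal -0.246 0.414 -0.877
  outer loop
   vertex 3.2 2.4 1.8
   vertex 4.8 4.2 2.2
   vertex 3.4 0.4 0.8
  endloop
 endfacet
 facet normal -0.138 0.929 0.344
  outer loop
   vertex 3.6 3.8 2.8
   vertex 4.8 4.2 2.2
   vertex 0.2 3.0 3.6
  endloop
 endfacet
 facet normal 0.184 0.184 0.966
  outer loop
   vertex 3.6 3.8 2.8
   vertex 0.2 3.0 3.6
   vertex 1.0 2.2 3.6
  endloop
 endfacet
 facet normal -0.236 -0.236 0.943
  outer loop
   vertex 0.4 2.0 3.4
   vertex 1.0 2.2 3.6
   vertex 0.2 3.0 3.6
  endloop
 endfacet
 facet normal -0.862 -0.072 -0.503
  outer loop
   vertex 0.4 2.0 3.4
   vertex 0.2 3.0 3.6
   vertex 1.2 0.8 2.2
  endloop
 endfacet
 facet normal 0.000 -0.707 0.707
  outer loop
   vertex 0.4 2.0 3.4
   vertex 1.2 0.8 2.2
   vertex 1.0 2.2 3.6
  endloop
 endfacet
 facet normal 0.392 -0.187 0.901
  outer loop
   vertex 4.2 1.2 2.0
   vertex 3.6 3.8 2.8
   vertex 1.0 2.2 3.6
  endloop
 endfacet
 facet normal 0.139 -0.690 0.710
  outer loop
   vertex 4.2 1.2 2.0
   vertex 1.0 2.2 3.6
   vertex 1.2 0.8 2.2
  endloop
 endfacet
 facet normal 0.482 -0.154 0.862
  outer loop
   vertex 4.2 1.2 2.0
   vertex 4.8 4.2 2.2
   vertex 3.6 3.8 2.8
  endloop
 endfacet
 facet normal 0.084 -0.915 0.394
  outer loop
   vertex 4.0 0.8 1.6
   vertex 1.2 0.8 2.2
   vertex 3.4 0.4 0.8
  endloop
 endfacet
 facet normal 0.142 -0.735 0.663
  outer loop
   vertex 4.0 0.8 1.6
   vertex 4.2 1.2 2.0
   vertex 1.2 0.8 2.2
  endloop
 endfacet
 facet normal 0.818 -0.092 -0.567
  outer loop
   vertex 4.0 0.8 1.6
   vertex 3.4 0.4 0.8
   vertex 4.8 4.2 2.2
  endloop
 endfacet
 facet normal 0.939 -0.168 -0.302
  outer loop
   vertex 4.0 0.8 1.6
   vertex 4.8 4.2 2.2
   vertex 4.2 1.2 2.0
  endloop
 endfacet
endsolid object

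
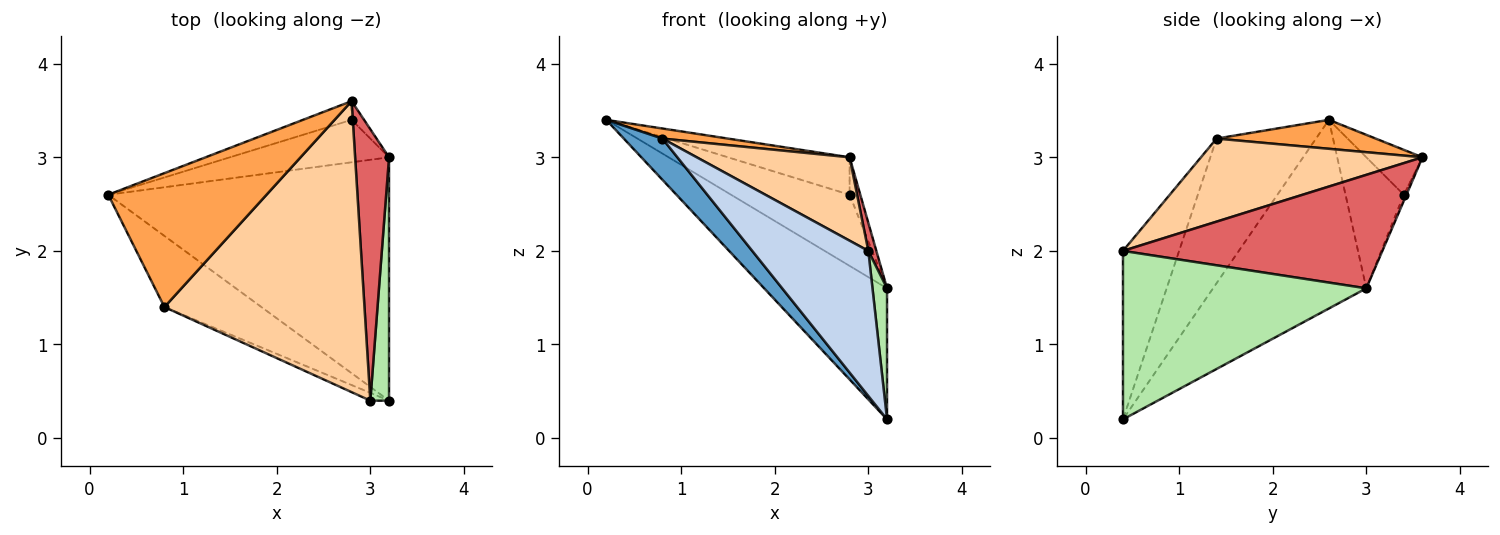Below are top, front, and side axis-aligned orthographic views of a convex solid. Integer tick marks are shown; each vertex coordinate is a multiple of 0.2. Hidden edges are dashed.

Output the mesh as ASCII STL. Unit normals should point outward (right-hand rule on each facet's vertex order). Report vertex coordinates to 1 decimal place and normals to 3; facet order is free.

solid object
 facet normal -0.790 -0.307 -0.530
  outer loop
   vertex 0.8 1.4 3.2
   vertex 0.2 2.6 3.4
   vertex 3.2 0.4 0.2
  endloop
 endfacet
 facet normal -0.435 -0.899 -0.048
  outer loop
   vertex 0.8 1.4 3.2
   vertex 3.2 0.4 0.2
   vertex 3.0 0.4 2.0
  endloop
 endfacet
 facet normal 0.179 -0.074 0.981
  outer loop
   vertex 0.8 1.4 3.2
   vertex 2.8 3.6 3.0
   vertex 0.2 2.6 3.4
  endloop
 endfacet
 facet normal 0.371 -0.256 0.893
  outer loop
   vertex 0.8 1.4 3.2
   vertex 3.0 0.4 2.0
   vertex 2.8 3.6 3.0
  endloop
 endfacet
 facet normal -0.509 0.408 -0.758
  outer loop
   vertex 3.2 3.0 1.6
   vertex 3.2 0.4 0.2
   vertex 0.2 2.6 3.4
  endloop
 endfacet
 facet normal 0.992 -0.059 0.110
  outer loop
   vertex 3.2 3.0 1.6
   vertex 3.0 0.4 2.0
   vertex 3.2 0.4 0.2
  endloop
 endfacet
 facet normal 0.958 -0.030 0.286
  outer loop
   vertex 3.2 3.0 1.6
   vertex 2.8 3.6 3.0
   vertex 3.0 0.4 2.0
  endloop
 endfacet
 facet normal -0.382 0.827 -0.413
  outer loop
   vertex 2.8 3.4 2.6
   vertex 0.2 2.6 3.4
   vertex 2.8 3.6 3.0
  endloop
 endfacet
 facet normal -0.389 0.791 -0.472
  outer loop
   vertex 2.8 3.4 2.6
   vertex 3.2 3.0 1.6
   vertex 0.2 2.6 3.4
  endloop
 endfacet
 facet normal -0.218 0.873 -0.436
  outer loop
   vertex 2.8 3.4 2.6
   vertex 2.8 3.6 3.0
   vertex 3.2 3.0 1.6
  endloop
 endfacet
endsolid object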